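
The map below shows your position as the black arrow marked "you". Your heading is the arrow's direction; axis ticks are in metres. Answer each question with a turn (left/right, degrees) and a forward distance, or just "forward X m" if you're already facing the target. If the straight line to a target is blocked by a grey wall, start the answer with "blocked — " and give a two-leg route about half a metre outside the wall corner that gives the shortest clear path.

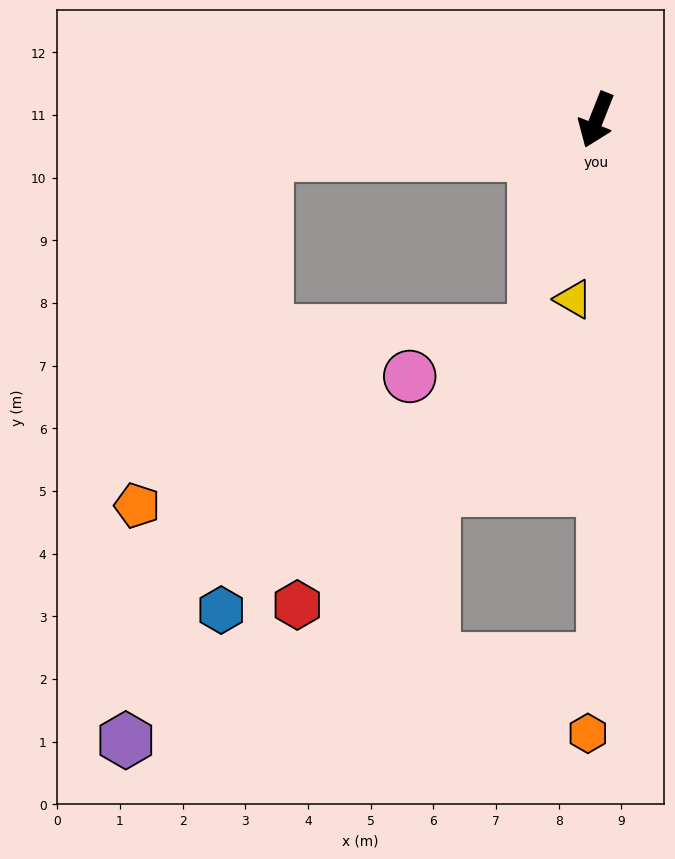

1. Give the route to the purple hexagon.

blocked — turn right 62°, forward 5.3 m, then turn left 70°, forward 9.6 m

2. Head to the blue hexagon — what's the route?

blocked — turn right 62°, forward 5.3 m, then turn left 78°, forward 7.3 m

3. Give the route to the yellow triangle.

turn left 14°, forward 2.9 m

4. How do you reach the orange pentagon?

blocked — turn right 62°, forward 5.3 m, then turn left 63°, forward 6.0 m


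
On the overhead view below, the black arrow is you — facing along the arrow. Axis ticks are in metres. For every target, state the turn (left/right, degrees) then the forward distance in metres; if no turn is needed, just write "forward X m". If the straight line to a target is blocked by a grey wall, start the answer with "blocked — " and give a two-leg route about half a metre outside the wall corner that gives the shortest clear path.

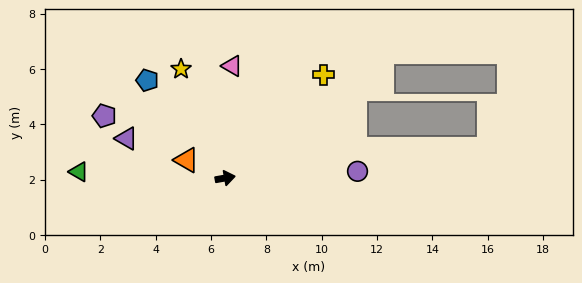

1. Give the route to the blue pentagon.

turn left 118°, forward 4.5 m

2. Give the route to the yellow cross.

turn left 36°, forward 5.2 m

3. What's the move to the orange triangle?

turn left 145°, forward 1.5 m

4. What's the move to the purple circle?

turn right 7°, forward 4.8 m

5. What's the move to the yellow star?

turn left 102°, forward 4.2 m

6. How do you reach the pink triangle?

turn left 76°, forward 4.1 m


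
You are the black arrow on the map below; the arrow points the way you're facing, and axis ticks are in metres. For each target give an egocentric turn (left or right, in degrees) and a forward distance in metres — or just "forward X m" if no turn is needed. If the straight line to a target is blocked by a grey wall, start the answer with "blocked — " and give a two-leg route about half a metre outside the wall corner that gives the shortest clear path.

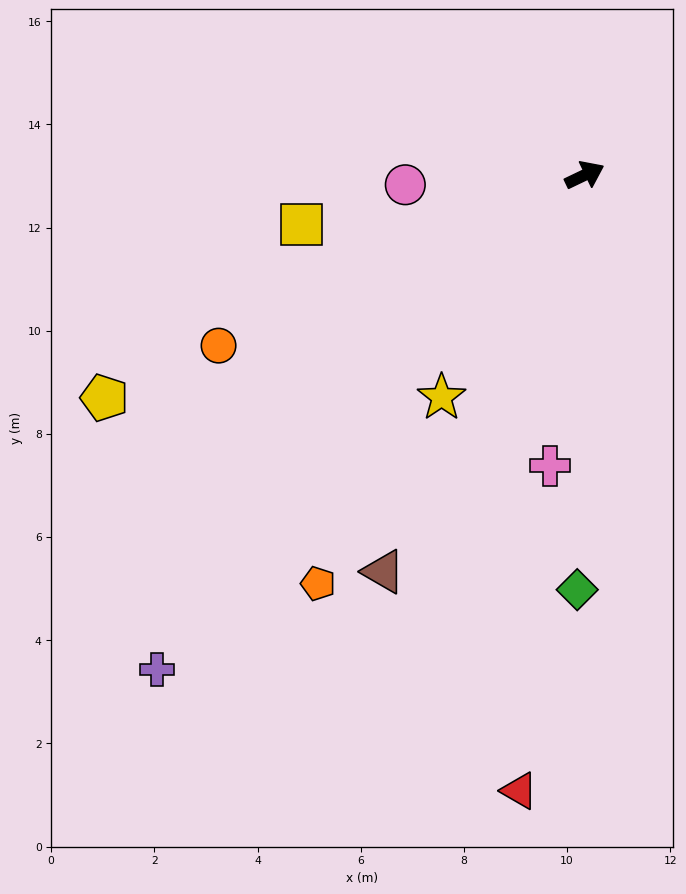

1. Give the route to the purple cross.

turn right 156°, forward 12.7 m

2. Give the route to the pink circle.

turn left 157°, forward 3.5 m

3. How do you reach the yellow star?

turn right 148°, forward 5.1 m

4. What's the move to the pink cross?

turn right 122°, forward 5.7 m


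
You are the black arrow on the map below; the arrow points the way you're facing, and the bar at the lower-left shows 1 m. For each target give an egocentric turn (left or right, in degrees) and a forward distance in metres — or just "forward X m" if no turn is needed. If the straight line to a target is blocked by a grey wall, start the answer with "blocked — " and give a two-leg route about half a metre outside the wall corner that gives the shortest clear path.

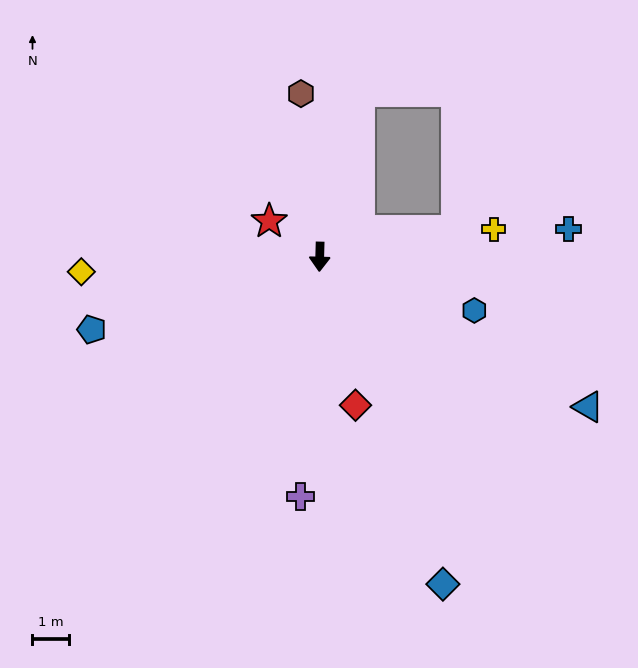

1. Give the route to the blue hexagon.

turn left 72°, forward 4.5 m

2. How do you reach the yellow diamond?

turn right 85°, forward 6.6 m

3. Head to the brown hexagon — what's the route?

turn right 172°, forward 4.5 m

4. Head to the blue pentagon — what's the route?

turn right 71°, forward 6.6 m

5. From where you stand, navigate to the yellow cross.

turn left 101°, forward 4.8 m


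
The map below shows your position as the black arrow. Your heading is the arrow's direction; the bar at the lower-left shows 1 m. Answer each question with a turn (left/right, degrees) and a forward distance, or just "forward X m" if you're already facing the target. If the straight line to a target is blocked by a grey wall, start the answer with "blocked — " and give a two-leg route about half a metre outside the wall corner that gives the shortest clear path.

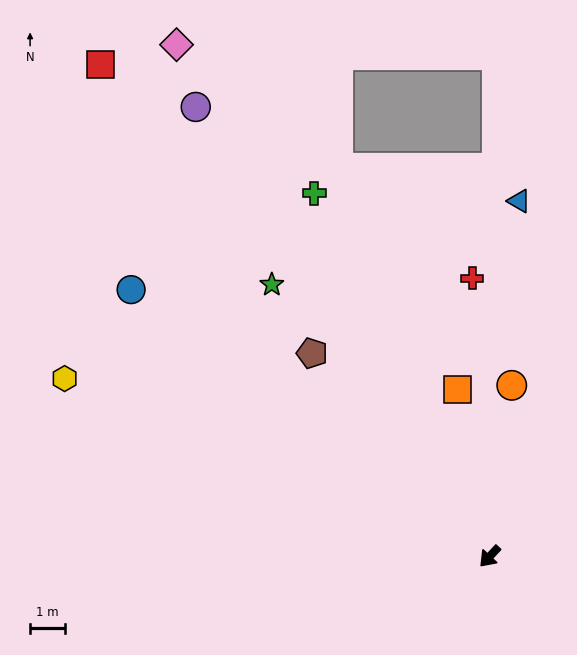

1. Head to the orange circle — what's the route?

turn right 144°, forward 5.0 m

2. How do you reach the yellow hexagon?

turn right 70°, forward 13.3 m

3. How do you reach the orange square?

turn right 126°, forward 4.9 m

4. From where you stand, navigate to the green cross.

turn right 111°, forward 11.6 m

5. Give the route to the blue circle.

turn right 84°, forward 12.9 m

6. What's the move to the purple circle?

turn right 104°, forward 15.5 m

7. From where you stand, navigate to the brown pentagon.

turn right 96°, forward 7.8 m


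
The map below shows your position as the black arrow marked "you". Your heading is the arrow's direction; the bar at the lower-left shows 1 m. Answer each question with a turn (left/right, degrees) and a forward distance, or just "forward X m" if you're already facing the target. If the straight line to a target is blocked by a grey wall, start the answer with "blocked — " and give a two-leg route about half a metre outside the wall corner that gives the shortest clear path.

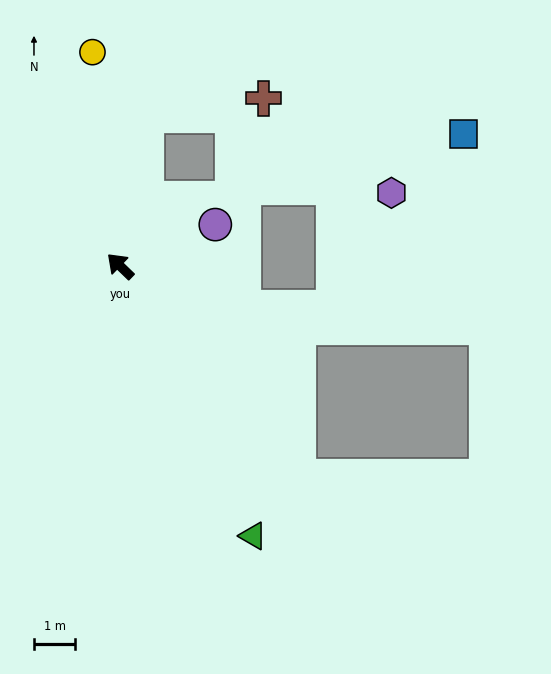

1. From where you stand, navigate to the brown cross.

blocked — turn right 56°, forward 3.7 m, then turn right 72°, forward 2.9 m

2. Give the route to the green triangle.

turn left 160°, forward 7.3 m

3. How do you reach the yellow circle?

turn right 39°, forward 5.2 m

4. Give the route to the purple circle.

turn right 112°, forward 2.5 m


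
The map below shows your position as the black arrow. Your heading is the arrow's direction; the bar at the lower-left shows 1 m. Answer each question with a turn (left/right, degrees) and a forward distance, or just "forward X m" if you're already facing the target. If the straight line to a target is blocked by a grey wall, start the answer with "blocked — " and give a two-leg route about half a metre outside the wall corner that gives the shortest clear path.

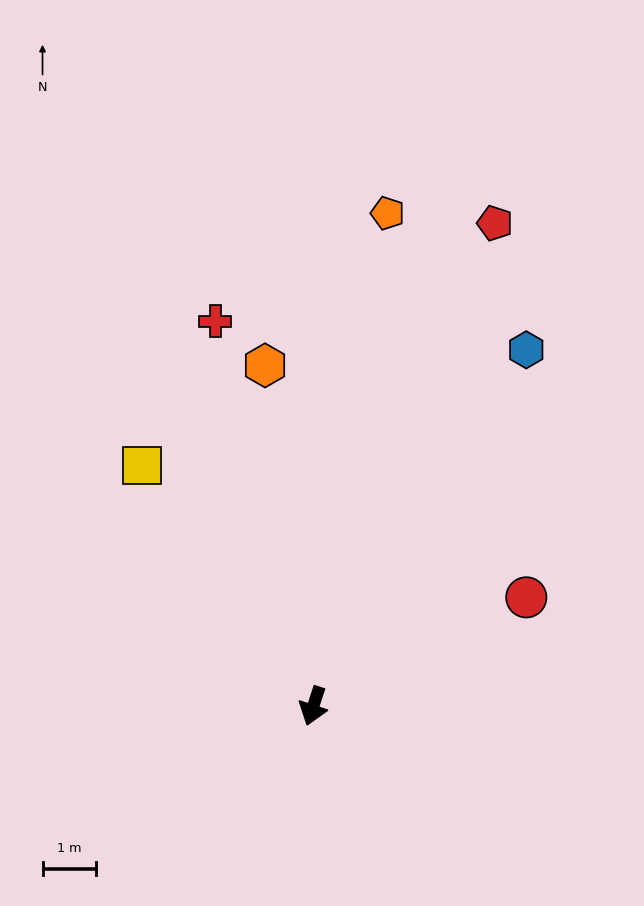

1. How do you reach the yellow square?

turn right 126°, forward 5.5 m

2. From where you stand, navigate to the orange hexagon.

turn right 154°, forward 6.4 m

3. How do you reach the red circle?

turn left 135°, forward 4.4 m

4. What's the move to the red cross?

turn right 148°, forward 7.4 m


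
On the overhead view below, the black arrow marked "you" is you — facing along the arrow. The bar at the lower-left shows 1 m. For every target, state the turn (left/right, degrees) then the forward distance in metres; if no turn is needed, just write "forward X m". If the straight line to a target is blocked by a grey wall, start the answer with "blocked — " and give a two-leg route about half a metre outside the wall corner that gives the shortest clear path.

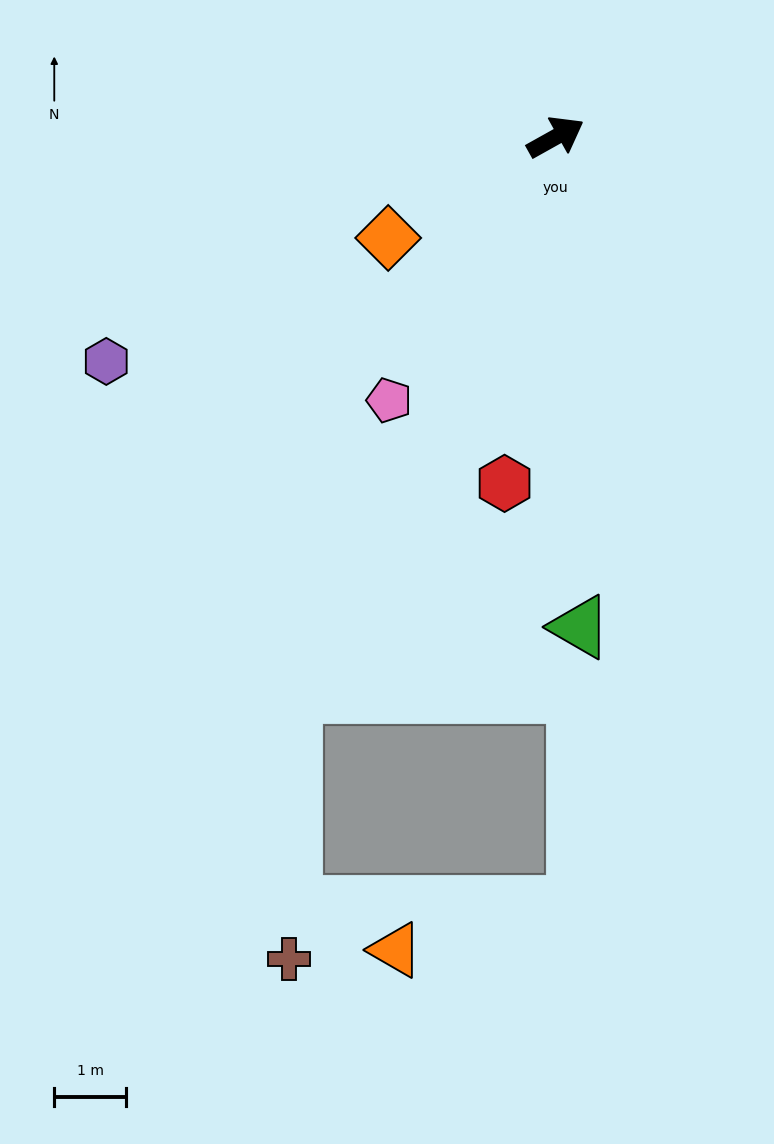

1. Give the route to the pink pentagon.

turn right 152°, forward 4.3 m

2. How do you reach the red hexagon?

turn right 128°, forward 4.9 m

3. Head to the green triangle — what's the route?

turn right 116°, forward 6.8 m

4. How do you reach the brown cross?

blocked — turn right 145°, forward 8.6 m, then turn left 25°, forward 3.7 m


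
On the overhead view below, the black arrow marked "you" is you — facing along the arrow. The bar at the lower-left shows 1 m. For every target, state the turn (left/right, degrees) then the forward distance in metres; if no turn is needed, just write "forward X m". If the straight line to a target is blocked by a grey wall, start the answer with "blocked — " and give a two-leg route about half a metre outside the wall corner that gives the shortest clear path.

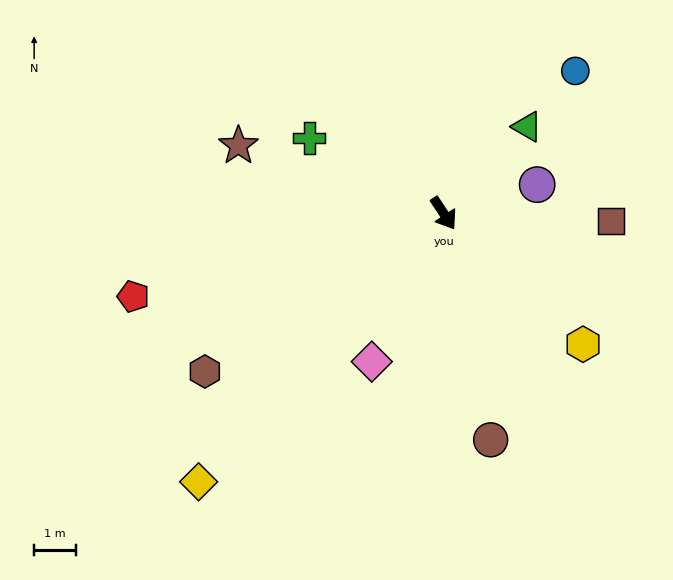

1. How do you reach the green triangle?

turn left 103°, forward 2.9 m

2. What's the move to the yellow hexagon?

turn left 13°, forward 4.6 m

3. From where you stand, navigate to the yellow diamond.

turn right 76°, forward 8.7 m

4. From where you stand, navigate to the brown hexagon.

turn right 90°, forward 6.8 m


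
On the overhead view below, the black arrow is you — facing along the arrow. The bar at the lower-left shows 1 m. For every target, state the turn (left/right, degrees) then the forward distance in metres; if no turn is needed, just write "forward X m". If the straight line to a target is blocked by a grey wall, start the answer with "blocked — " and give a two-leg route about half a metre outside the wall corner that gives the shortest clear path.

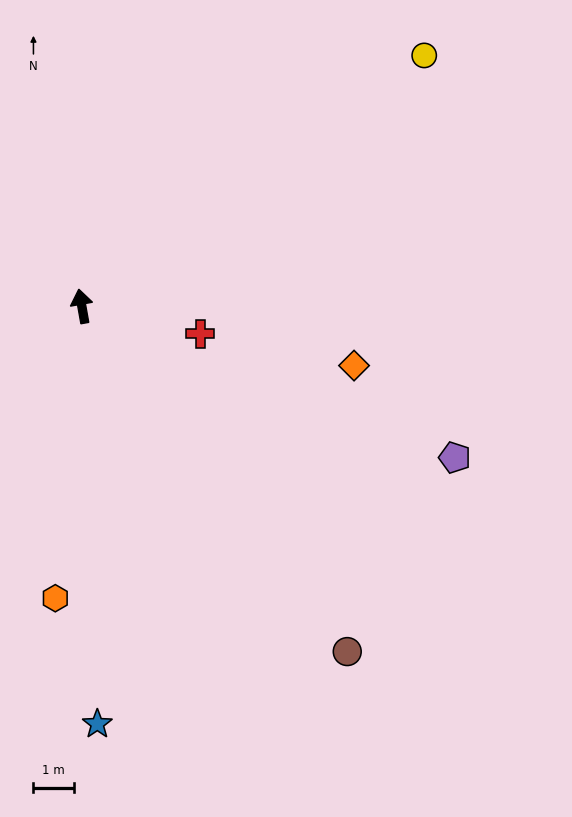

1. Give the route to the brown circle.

turn right 153°, forward 10.9 m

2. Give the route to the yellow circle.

turn right 64°, forward 10.6 m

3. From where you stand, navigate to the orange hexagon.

turn left 165°, forward 7.3 m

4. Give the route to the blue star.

turn left 172°, forward 10.4 m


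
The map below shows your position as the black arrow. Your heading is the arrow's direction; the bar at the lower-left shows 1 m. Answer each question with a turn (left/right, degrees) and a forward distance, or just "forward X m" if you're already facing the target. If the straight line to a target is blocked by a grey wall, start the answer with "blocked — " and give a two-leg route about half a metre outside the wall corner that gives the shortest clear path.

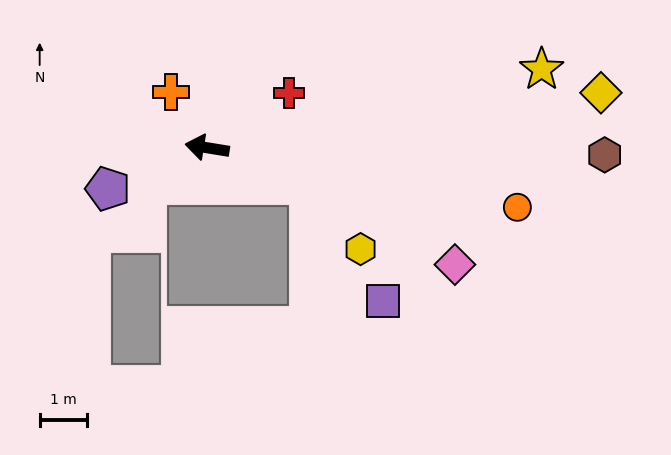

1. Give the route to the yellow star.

turn right 158°, forward 7.2 m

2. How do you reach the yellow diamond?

turn right 163°, forward 8.4 m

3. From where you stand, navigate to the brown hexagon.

turn right 172°, forward 8.4 m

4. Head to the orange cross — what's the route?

turn right 48°, forward 1.4 m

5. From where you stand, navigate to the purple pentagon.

turn left 32°, forward 2.3 m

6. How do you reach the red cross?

turn right 137°, forward 2.1 m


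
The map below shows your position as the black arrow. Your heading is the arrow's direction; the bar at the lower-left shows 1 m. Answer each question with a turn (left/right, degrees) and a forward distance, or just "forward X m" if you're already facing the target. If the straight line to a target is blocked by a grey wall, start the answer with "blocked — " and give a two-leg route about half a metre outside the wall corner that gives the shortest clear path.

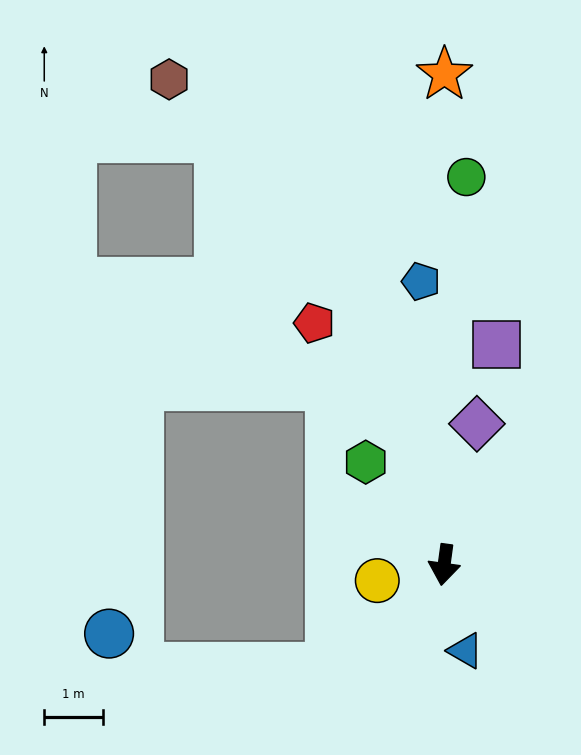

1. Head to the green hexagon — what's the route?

turn right 135°, forward 2.2 m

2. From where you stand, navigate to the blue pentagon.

turn right 168°, forward 4.9 m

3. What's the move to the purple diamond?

turn left 175°, forward 2.5 m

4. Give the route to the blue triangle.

turn left 22°, forward 1.5 m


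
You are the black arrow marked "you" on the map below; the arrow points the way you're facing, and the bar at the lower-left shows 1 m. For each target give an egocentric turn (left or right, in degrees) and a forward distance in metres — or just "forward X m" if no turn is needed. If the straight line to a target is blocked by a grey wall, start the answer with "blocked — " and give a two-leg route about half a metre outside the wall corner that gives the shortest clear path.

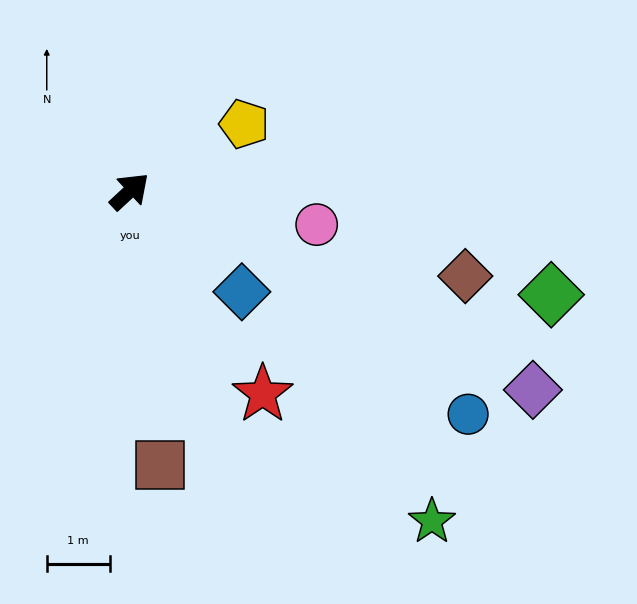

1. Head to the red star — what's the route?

turn right 100°, forward 3.9 m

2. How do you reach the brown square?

turn right 127°, forward 4.4 m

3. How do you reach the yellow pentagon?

turn right 12°, forward 2.1 m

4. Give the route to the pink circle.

turn right 53°, forward 3.0 m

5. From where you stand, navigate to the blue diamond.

turn right 85°, forward 2.4 m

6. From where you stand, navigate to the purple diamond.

turn right 69°, forward 7.1 m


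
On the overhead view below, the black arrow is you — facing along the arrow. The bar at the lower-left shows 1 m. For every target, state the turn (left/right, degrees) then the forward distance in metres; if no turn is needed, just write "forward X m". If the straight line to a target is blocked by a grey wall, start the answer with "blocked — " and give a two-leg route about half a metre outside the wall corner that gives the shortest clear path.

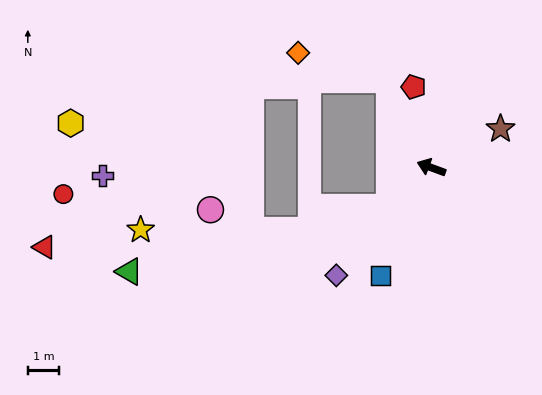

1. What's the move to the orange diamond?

blocked — turn right 44°, forward 3.1 m, then turn left 48°, forward 3.0 m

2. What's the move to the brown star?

turn right 130°, forward 2.5 m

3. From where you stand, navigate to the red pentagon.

turn right 57°, forward 2.6 m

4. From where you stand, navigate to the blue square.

turn left 85°, forward 3.8 m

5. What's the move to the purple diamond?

turn left 69°, forward 4.6 m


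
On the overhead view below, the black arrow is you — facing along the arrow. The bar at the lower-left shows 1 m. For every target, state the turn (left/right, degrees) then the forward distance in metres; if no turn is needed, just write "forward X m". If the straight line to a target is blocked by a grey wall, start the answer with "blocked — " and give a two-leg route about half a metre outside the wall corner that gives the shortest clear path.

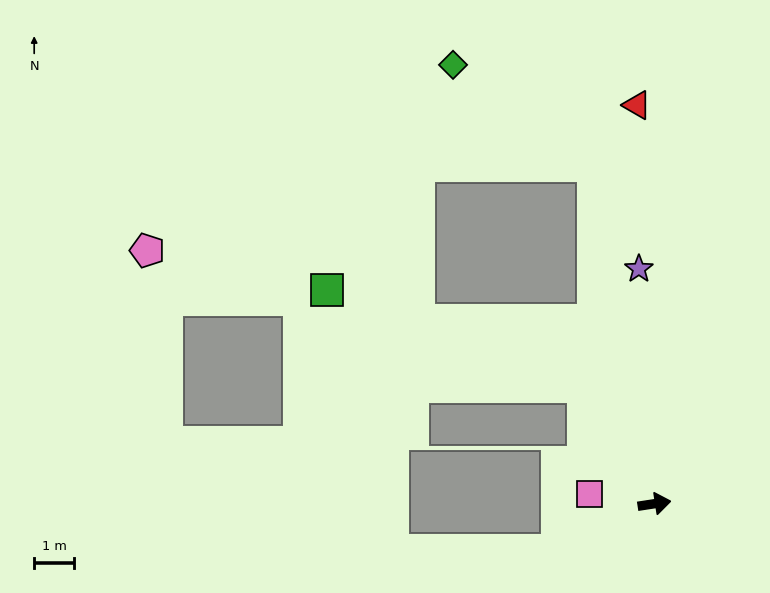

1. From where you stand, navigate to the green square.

blocked — turn left 112°, forward 3.4 m, then turn left 39°, forward 6.9 m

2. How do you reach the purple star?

turn left 85°, forward 5.9 m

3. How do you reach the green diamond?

blocked — turn left 91°, forward 8.6 m, then turn left 45°, forward 4.3 m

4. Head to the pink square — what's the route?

turn left 163°, forward 1.6 m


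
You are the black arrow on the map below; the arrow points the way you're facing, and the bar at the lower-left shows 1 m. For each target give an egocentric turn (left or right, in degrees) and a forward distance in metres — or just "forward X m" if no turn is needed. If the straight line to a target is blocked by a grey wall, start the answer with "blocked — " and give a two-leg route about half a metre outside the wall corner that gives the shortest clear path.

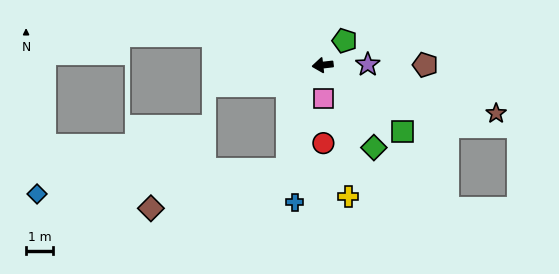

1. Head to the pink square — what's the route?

turn left 85°, forward 1.2 m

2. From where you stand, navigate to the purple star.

turn left 174°, forward 1.7 m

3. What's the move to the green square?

turn left 134°, forward 3.8 m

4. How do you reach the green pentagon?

turn right 139°, forward 1.2 m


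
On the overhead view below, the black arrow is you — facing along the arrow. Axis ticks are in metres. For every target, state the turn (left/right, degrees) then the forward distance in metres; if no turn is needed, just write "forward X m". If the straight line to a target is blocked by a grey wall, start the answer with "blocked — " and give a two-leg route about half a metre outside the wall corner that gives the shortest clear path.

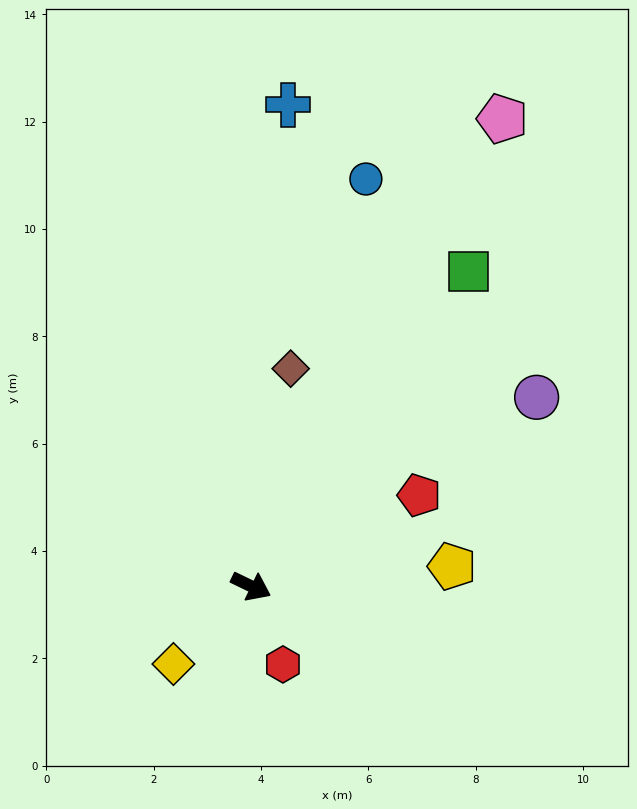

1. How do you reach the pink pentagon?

turn left 88°, forward 9.9 m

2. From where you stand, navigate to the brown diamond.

turn left 106°, forward 4.1 m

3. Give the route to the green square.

turn left 81°, forward 7.1 m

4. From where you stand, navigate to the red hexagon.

turn right 42°, forward 1.6 m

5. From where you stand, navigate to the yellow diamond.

turn right 109°, forward 2.0 m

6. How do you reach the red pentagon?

turn left 54°, forward 3.6 m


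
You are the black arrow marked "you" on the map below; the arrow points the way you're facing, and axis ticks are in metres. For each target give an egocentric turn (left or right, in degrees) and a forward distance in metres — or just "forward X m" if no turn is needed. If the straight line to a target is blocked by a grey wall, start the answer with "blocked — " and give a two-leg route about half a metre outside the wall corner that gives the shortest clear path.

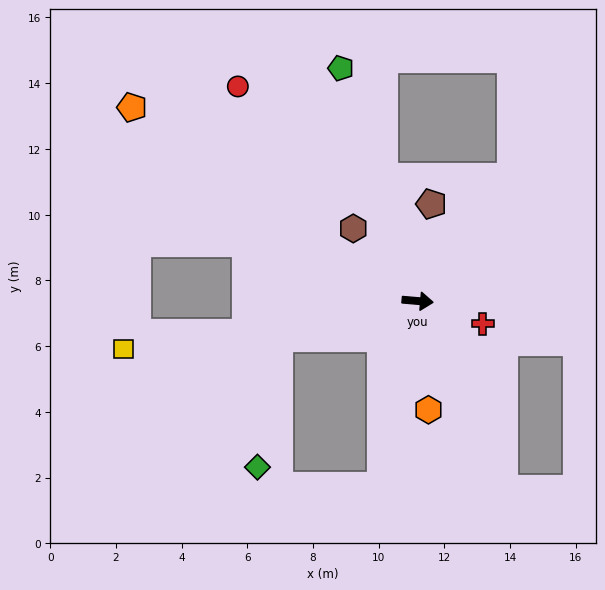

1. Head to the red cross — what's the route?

turn right 14°, forward 2.1 m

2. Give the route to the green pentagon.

turn left 113°, forward 7.5 m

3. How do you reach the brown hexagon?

turn left 136°, forward 3.0 m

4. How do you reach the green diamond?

blocked — turn right 160°, forward 4.4 m, then turn left 65°, forward 4.0 m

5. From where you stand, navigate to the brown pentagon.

turn left 87°, forward 3.0 m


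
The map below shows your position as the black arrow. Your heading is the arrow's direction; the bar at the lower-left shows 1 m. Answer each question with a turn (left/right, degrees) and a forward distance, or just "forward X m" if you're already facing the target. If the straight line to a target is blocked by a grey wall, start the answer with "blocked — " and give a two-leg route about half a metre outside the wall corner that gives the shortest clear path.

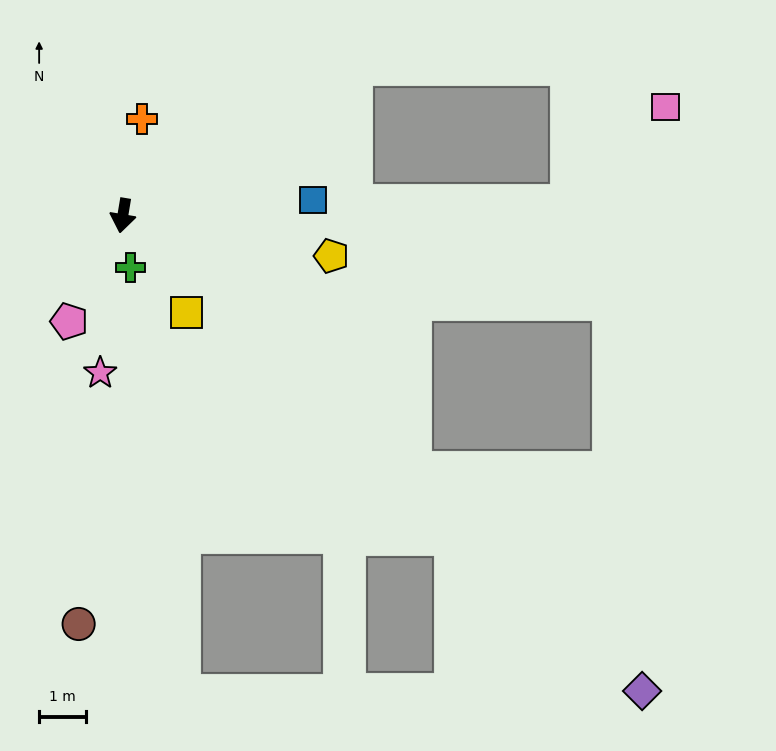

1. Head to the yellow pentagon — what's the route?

turn left 89°, forward 4.6 m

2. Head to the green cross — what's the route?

turn left 18°, forward 1.1 m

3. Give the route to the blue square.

turn left 104°, forward 4.1 m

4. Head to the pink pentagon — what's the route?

turn right 17°, forward 2.5 m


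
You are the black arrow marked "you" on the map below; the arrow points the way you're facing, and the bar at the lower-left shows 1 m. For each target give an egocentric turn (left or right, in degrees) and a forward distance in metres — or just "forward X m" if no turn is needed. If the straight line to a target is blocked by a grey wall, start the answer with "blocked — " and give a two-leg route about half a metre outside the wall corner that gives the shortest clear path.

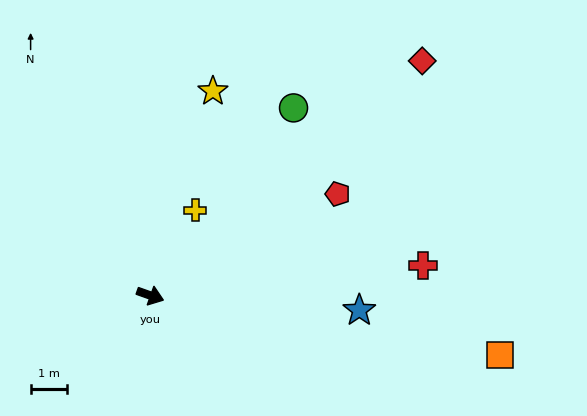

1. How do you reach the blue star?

turn left 16°, forward 5.8 m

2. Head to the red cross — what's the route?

turn left 26°, forward 7.6 m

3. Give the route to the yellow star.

turn left 93°, forward 5.9 m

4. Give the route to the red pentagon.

turn left 48°, forward 5.9 m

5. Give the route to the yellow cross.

turn left 82°, forward 2.7 m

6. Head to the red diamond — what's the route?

turn left 60°, forward 10.0 m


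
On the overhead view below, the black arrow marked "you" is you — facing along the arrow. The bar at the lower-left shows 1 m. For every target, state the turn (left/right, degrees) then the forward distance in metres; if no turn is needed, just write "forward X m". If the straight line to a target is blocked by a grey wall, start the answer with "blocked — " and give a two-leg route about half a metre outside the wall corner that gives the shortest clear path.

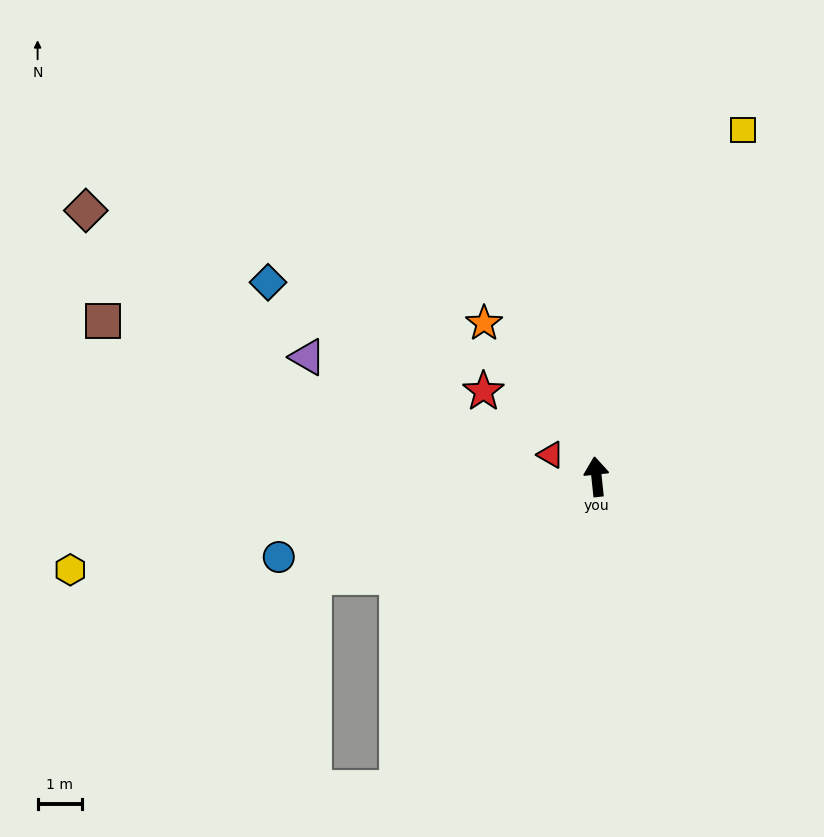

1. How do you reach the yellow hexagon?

turn left 94°, forward 12.1 m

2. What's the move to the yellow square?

turn right 29°, forward 8.5 m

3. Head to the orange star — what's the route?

turn left 30°, forward 4.3 m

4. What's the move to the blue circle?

turn left 98°, forward 7.4 m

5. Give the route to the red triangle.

turn left 58°, forward 1.2 m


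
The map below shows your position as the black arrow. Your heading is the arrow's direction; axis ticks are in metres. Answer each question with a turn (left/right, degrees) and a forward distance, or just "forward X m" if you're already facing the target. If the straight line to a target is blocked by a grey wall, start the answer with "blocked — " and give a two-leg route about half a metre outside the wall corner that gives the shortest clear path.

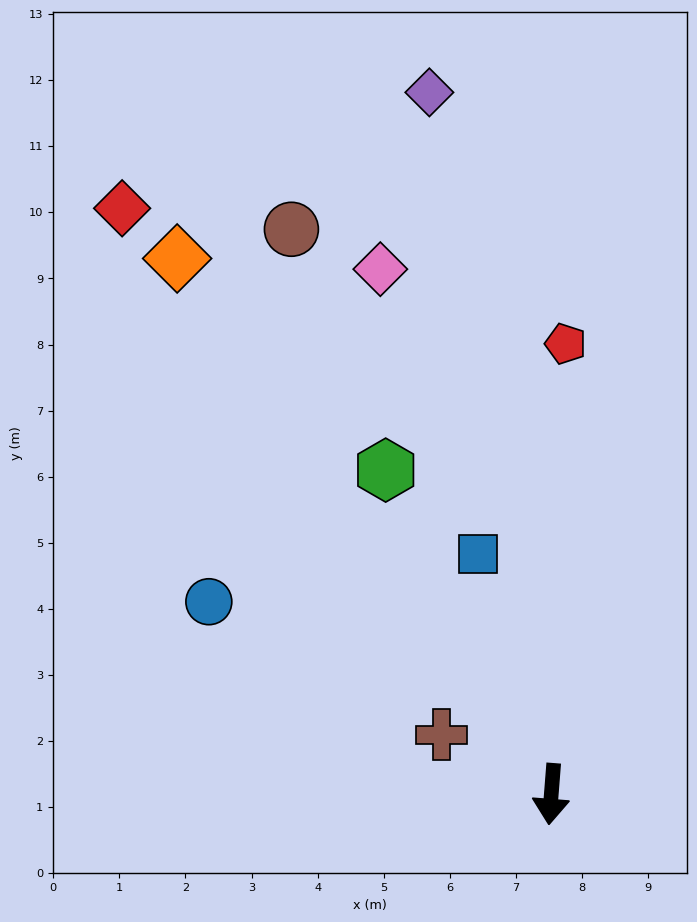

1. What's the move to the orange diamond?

turn right 141°, forward 9.9 m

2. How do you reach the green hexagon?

turn right 148°, forward 5.5 m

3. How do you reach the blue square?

turn right 159°, forward 3.8 m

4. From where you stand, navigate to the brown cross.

turn right 114°, forward 1.9 m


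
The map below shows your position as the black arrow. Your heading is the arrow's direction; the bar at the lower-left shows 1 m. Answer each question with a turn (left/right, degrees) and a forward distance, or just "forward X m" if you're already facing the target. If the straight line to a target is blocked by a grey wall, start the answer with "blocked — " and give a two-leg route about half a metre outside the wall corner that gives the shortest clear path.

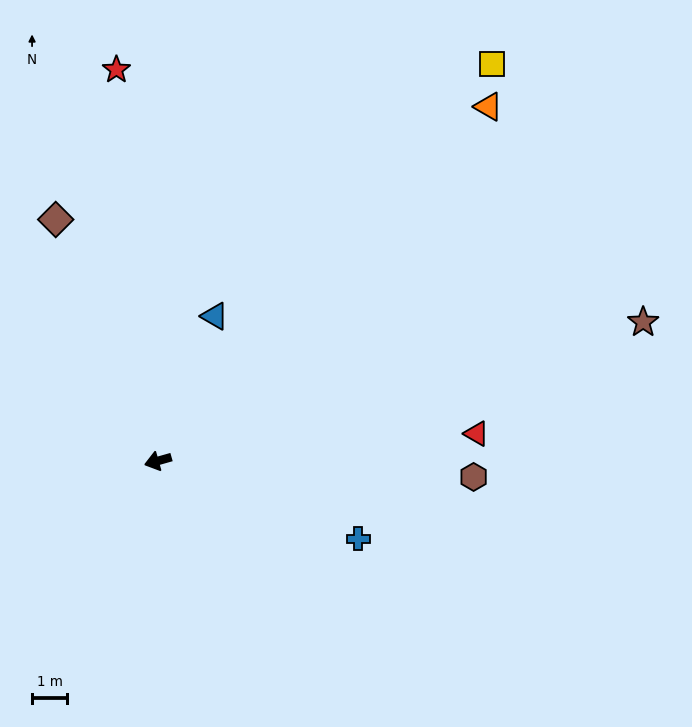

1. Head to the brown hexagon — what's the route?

turn left 161°, forward 8.9 m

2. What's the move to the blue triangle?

turn right 127°, forward 4.4 m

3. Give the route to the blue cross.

turn left 143°, forward 6.1 m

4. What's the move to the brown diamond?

turn right 83°, forward 7.4 m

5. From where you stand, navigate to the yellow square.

turn right 146°, forward 14.7 m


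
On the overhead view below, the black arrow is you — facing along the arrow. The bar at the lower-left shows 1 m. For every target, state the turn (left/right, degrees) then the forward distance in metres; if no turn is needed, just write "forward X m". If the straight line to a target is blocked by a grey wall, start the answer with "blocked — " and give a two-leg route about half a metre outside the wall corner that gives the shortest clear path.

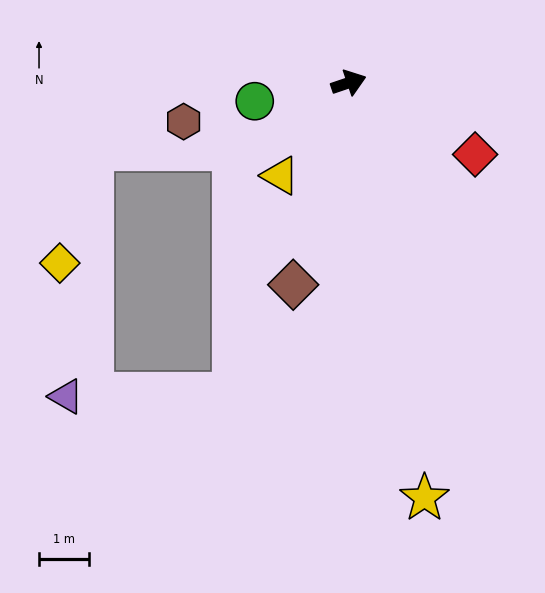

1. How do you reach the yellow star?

turn right 98°, forward 8.5 m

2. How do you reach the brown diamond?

turn right 124°, forward 4.2 m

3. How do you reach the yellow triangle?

turn right 145°, forward 2.3 m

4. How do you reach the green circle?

turn left 172°, forward 1.9 m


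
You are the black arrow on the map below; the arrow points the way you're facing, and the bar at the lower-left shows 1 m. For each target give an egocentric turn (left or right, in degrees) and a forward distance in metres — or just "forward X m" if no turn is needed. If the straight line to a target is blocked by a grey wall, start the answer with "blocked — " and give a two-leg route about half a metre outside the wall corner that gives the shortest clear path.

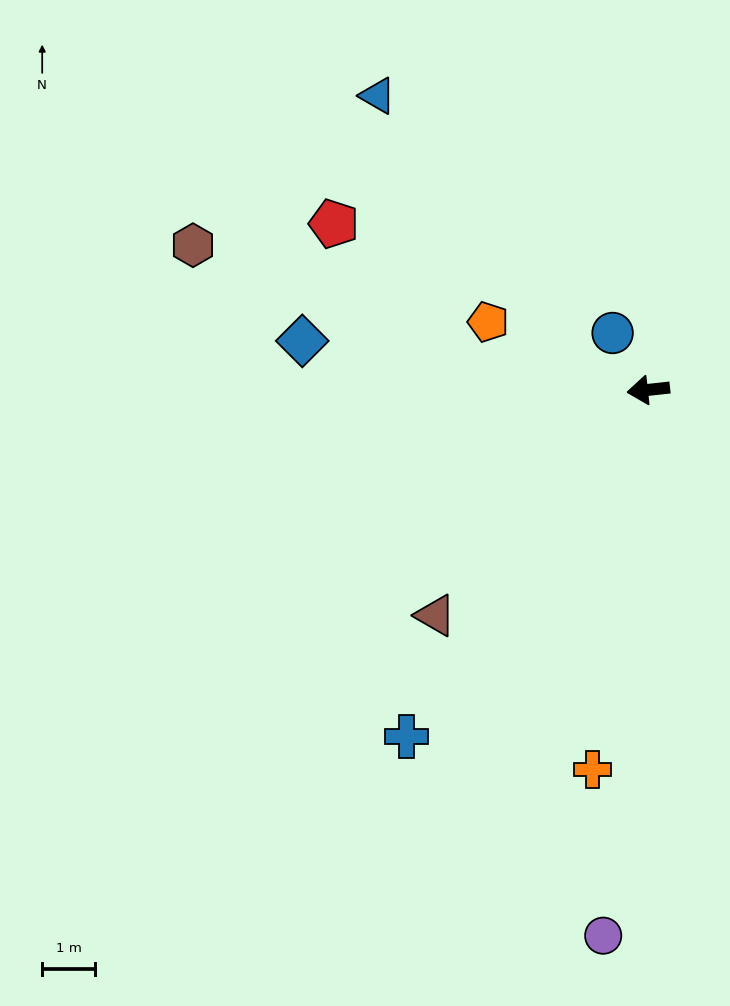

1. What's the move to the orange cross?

turn left 75°, forward 7.3 m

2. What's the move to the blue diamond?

turn right 14°, forward 6.7 m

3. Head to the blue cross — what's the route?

turn left 49°, forward 8.0 m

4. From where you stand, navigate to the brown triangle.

turn left 40°, forward 5.9 m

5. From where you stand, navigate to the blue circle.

turn right 64°, forward 1.3 m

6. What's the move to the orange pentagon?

turn right 29°, forward 3.3 m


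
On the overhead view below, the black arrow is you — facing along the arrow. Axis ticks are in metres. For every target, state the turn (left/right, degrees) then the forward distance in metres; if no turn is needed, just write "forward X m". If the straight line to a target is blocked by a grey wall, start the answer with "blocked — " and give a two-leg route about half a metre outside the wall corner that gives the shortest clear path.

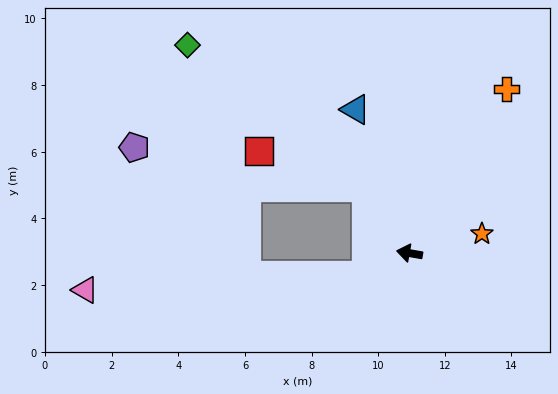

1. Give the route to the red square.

blocked — turn right 46°, forward 2.3 m, then turn left 37°, forward 3.4 m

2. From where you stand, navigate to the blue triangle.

turn right 59°, forward 4.6 m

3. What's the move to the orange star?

turn right 155°, forward 2.2 m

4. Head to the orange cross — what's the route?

turn right 111°, forward 5.7 m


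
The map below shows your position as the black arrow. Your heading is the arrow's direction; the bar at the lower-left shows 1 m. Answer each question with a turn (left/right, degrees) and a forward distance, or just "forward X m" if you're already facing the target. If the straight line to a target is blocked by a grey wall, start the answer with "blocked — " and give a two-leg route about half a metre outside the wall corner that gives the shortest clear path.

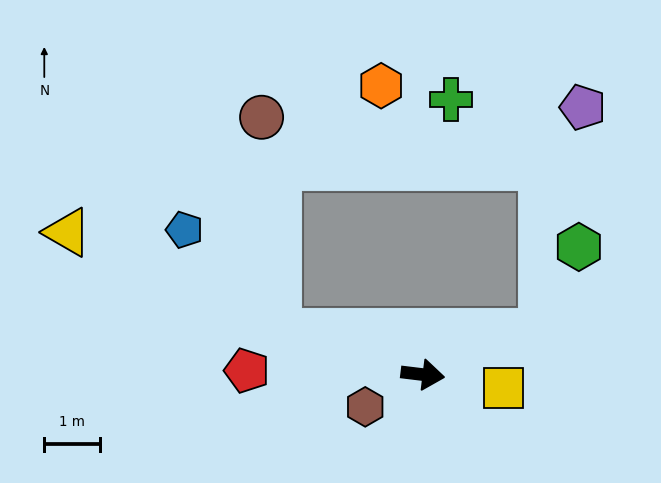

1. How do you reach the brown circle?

blocked — turn left 171°, forward 2.7 m, then turn right 70°, forward 3.9 m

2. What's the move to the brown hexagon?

turn right 144°, forward 1.2 m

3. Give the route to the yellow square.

turn right 3°, forward 1.5 m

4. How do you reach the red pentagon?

turn right 174°, forward 3.2 m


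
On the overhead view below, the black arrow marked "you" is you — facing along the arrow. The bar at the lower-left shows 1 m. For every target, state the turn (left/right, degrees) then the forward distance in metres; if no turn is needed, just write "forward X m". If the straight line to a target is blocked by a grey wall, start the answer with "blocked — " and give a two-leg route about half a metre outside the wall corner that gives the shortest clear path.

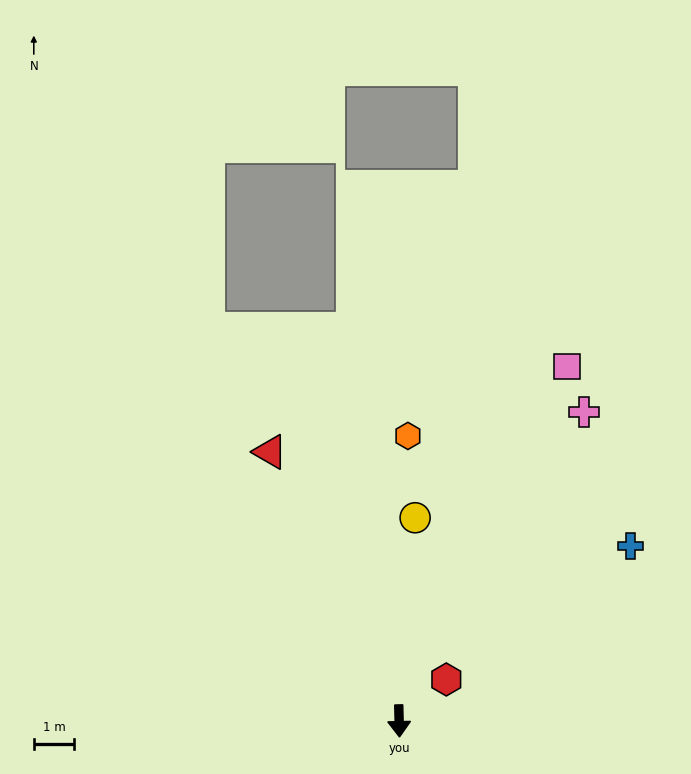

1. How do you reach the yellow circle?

turn left 174°, forward 5.0 m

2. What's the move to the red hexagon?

turn left 130°, forward 1.5 m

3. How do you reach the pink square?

turn left 153°, forward 9.7 m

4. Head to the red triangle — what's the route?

turn right 156°, forward 7.3 m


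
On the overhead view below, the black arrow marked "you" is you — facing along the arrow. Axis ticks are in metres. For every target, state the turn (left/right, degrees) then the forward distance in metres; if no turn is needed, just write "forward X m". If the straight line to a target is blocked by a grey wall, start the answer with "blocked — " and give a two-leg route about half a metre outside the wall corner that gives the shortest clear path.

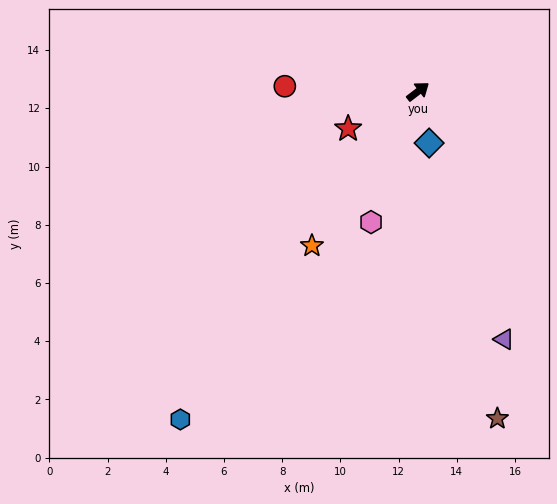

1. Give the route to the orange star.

turn right 162°, forward 6.4 m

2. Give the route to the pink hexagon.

turn right 147°, forward 4.8 m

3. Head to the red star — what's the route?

turn left 171°, forward 2.7 m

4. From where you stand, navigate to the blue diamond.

turn right 115°, forward 1.8 m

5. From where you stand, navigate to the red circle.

turn left 140°, forward 4.6 m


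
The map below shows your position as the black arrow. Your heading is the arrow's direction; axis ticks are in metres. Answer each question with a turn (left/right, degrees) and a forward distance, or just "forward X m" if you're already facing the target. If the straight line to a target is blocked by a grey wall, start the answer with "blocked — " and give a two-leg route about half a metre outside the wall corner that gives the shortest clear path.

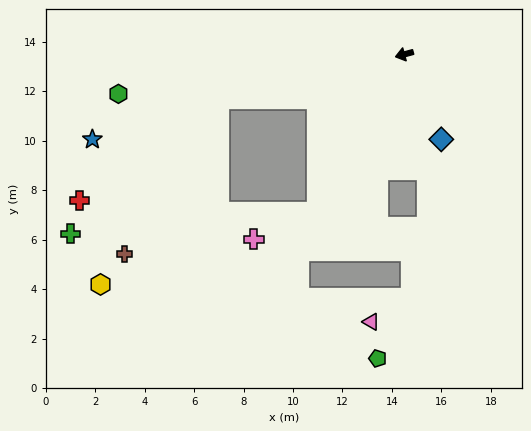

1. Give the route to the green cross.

blocked — forward 7.7 m, then turn left 27°, forward 8.1 m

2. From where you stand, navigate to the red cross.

blocked — forward 7.7 m, then turn left 21°, forward 7.0 m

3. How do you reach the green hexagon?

turn right 7°, forward 11.7 m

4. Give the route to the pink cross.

blocked — turn left 46°, forward 7.3 m, then turn right 38°, forward 2.8 m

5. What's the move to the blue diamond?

turn left 98°, forward 3.7 m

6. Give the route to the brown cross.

blocked — forward 7.7 m, then turn left 43°, forward 7.3 m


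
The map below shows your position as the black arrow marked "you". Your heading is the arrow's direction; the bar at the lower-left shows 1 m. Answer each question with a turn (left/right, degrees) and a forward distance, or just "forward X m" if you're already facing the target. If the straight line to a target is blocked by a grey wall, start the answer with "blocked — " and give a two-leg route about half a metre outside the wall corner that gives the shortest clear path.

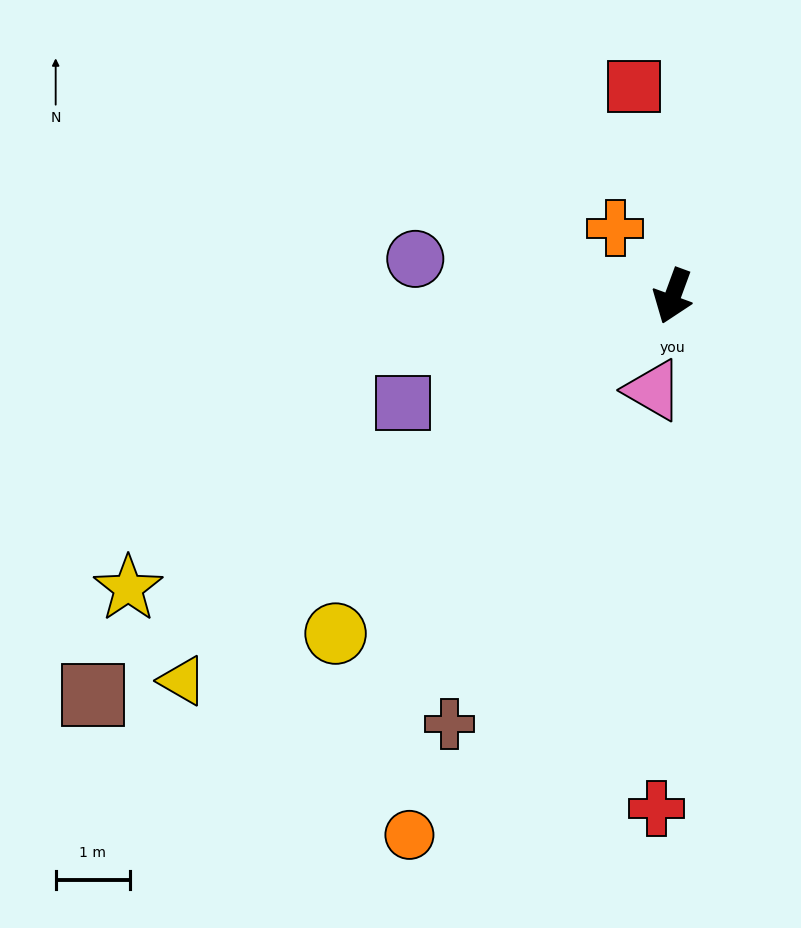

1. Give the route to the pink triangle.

turn left 8°, forward 1.3 m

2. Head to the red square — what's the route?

turn right 149°, forward 2.9 m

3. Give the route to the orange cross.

turn right 120°, forward 1.2 m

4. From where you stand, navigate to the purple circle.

turn right 78°, forward 3.5 m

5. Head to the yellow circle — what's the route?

turn right 25°, forward 6.4 m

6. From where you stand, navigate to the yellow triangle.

turn right 32°, forward 8.4 m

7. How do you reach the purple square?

turn right 48°, forward 3.9 m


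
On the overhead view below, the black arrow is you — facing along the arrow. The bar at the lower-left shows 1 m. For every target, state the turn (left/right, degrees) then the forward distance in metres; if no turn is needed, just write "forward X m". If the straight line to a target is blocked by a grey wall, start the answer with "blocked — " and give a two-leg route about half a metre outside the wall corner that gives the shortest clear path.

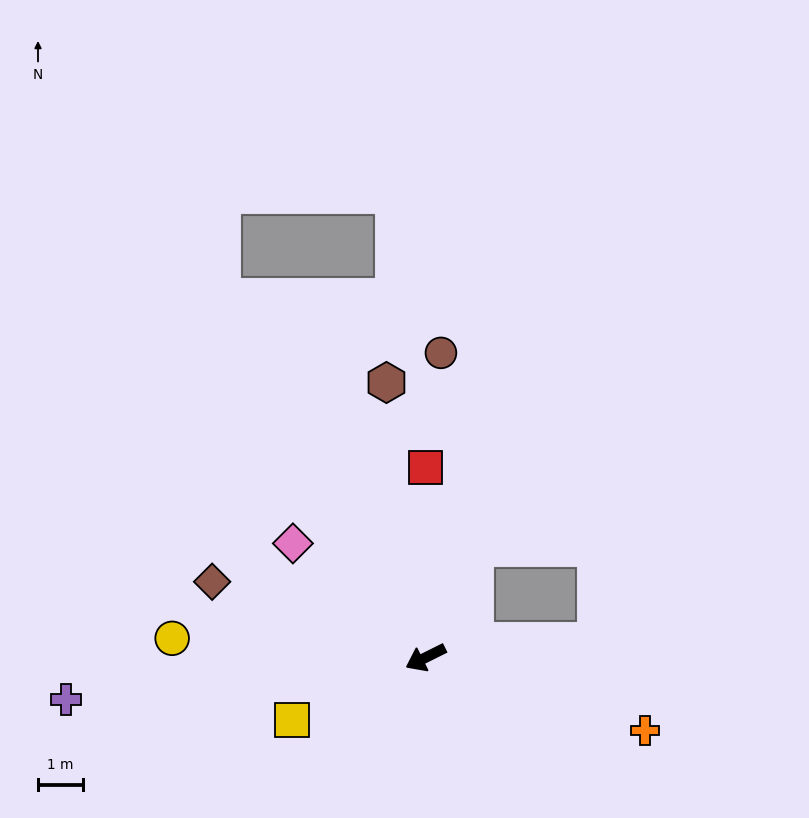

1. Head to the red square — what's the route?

turn right 116°, forward 4.2 m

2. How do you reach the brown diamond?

turn right 46°, forward 5.0 m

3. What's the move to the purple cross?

turn right 20°, forward 8.0 m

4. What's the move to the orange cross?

turn left 135°, forward 5.1 m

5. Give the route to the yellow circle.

turn right 31°, forward 5.6 m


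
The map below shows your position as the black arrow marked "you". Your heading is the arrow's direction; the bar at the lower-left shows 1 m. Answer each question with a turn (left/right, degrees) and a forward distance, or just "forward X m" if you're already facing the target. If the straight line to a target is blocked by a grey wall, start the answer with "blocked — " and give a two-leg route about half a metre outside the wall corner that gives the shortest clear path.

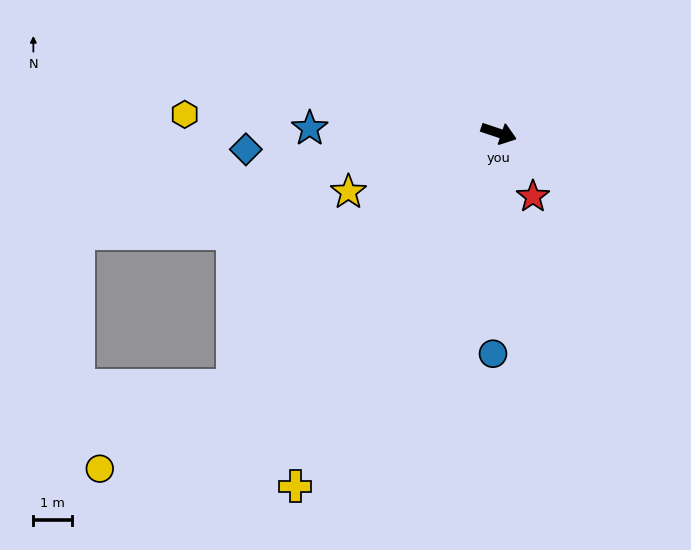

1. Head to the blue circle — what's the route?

turn right 73°, forward 5.7 m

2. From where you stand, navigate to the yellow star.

turn right 140°, forward 4.2 m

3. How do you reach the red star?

turn right 43°, forward 1.9 m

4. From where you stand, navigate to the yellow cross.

turn right 101°, forward 10.6 m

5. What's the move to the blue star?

turn right 163°, forward 4.9 m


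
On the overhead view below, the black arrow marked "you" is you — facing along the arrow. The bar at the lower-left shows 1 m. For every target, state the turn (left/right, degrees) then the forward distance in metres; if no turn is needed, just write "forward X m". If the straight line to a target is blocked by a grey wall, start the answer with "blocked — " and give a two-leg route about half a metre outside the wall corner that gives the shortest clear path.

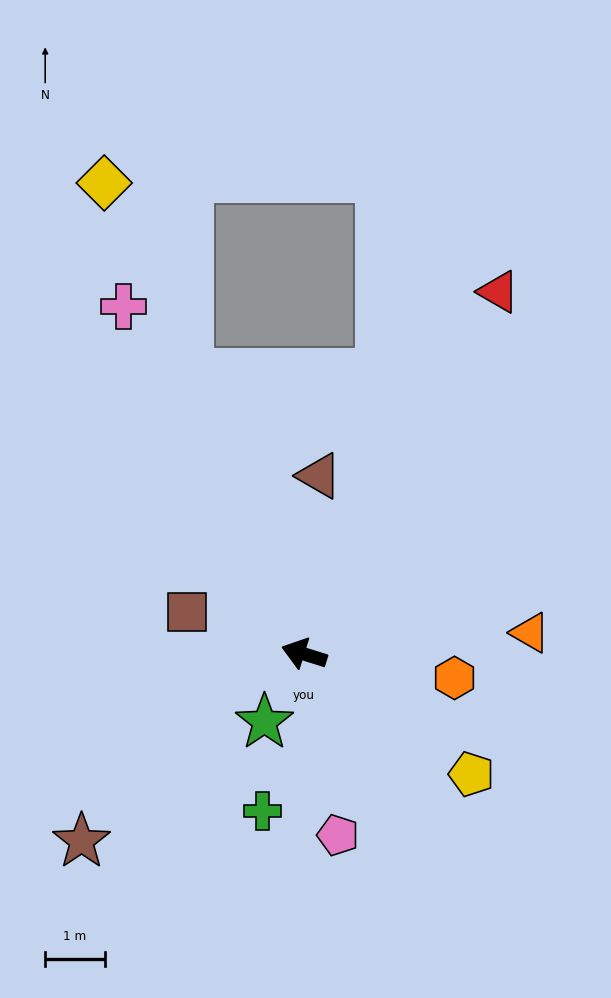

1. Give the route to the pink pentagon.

turn left 118°, forward 3.1 m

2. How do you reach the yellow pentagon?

turn left 162°, forward 3.5 m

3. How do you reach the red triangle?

turn right 101°, forward 6.9 m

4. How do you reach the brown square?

turn right 2°, forward 2.1 m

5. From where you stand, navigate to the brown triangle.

turn right 77°, forward 3.0 m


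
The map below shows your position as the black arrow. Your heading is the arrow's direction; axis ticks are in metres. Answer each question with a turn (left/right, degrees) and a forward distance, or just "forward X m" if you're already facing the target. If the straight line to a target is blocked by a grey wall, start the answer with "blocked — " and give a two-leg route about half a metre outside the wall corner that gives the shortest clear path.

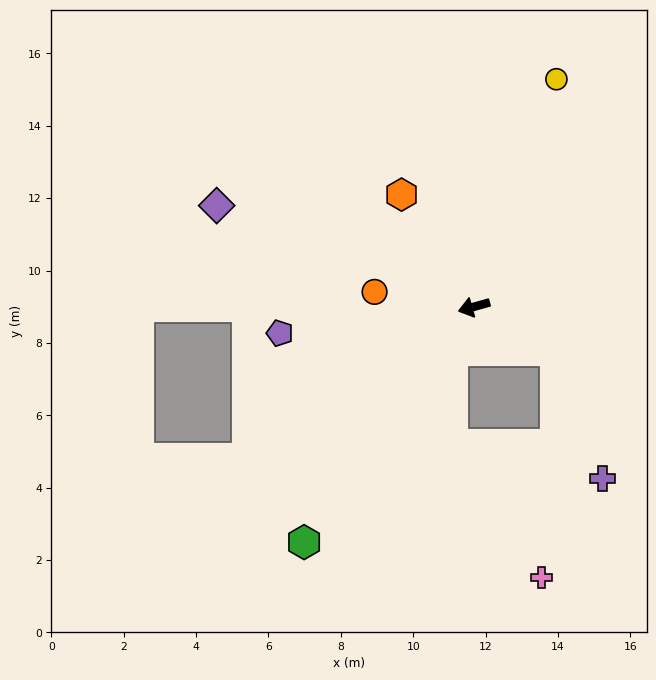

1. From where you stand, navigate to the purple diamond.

turn right 37°, forward 7.6 m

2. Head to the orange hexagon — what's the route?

turn right 73°, forward 3.7 m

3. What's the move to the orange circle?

turn right 24°, forward 2.8 m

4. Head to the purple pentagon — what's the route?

turn right 8°, forward 5.4 m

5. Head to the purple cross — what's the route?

blocked — turn left 136°, forward 2.5 m, then turn right 41°, forward 3.8 m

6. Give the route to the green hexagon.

turn left 38°, forward 8.0 m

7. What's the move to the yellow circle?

turn right 126°, forward 6.7 m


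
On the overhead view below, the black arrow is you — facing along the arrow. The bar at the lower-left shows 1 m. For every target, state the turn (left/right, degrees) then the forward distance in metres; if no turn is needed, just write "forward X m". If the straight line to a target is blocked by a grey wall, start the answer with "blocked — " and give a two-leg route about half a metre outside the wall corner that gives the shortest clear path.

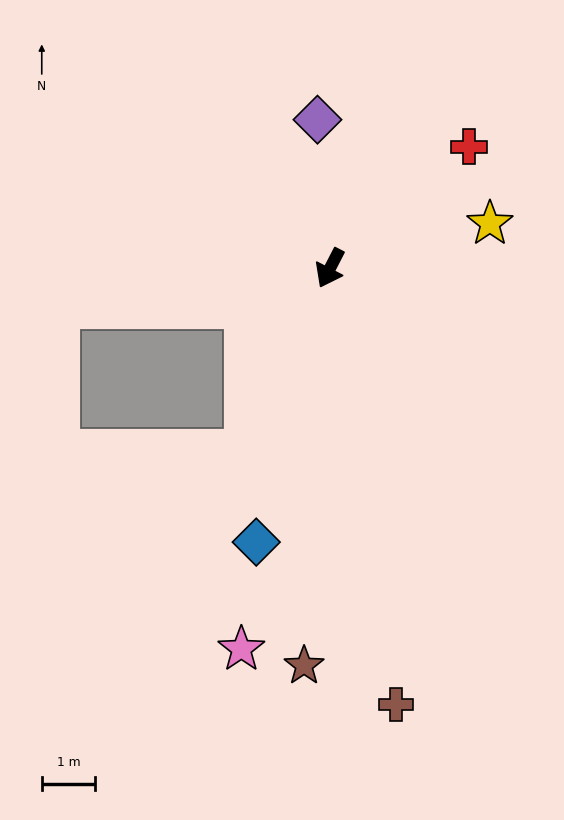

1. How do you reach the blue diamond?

turn left 12°, forward 5.3 m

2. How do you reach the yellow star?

turn left 133°, forward 3.1 m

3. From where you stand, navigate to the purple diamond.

turn right 148°, forward 2.8 m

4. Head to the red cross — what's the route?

turn left 158°, forward 3.5 m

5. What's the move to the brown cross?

turn left 36°, forward 8.3 m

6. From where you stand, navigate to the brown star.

turn left 23°, forward 7.5 m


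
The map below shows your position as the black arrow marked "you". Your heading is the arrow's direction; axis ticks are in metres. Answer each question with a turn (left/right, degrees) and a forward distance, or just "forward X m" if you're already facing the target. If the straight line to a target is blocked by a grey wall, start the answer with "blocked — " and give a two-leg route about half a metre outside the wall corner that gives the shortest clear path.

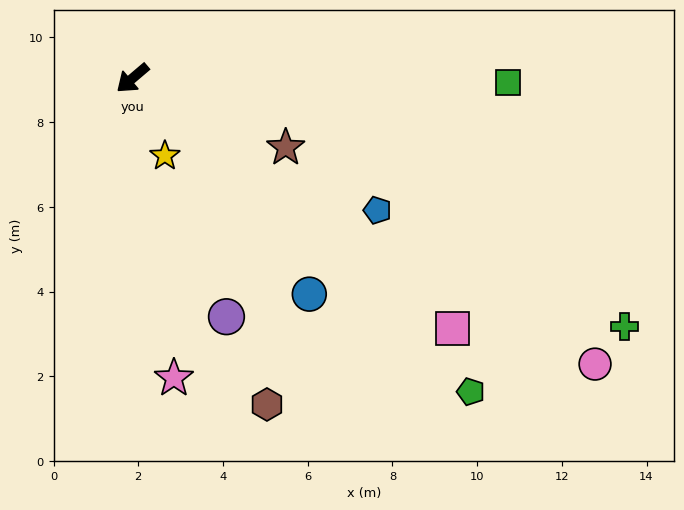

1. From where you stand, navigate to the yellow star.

turn left 72°, forward 2.0 m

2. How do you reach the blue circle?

turn left 89°, forward 6.6 m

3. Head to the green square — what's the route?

turn left 139°, forward 8.9 m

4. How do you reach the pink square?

turn left 102°, forward 9.6 m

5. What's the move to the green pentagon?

turn left 97°, forward 10.9 m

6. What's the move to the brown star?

turn left 115°, forward 4.0 m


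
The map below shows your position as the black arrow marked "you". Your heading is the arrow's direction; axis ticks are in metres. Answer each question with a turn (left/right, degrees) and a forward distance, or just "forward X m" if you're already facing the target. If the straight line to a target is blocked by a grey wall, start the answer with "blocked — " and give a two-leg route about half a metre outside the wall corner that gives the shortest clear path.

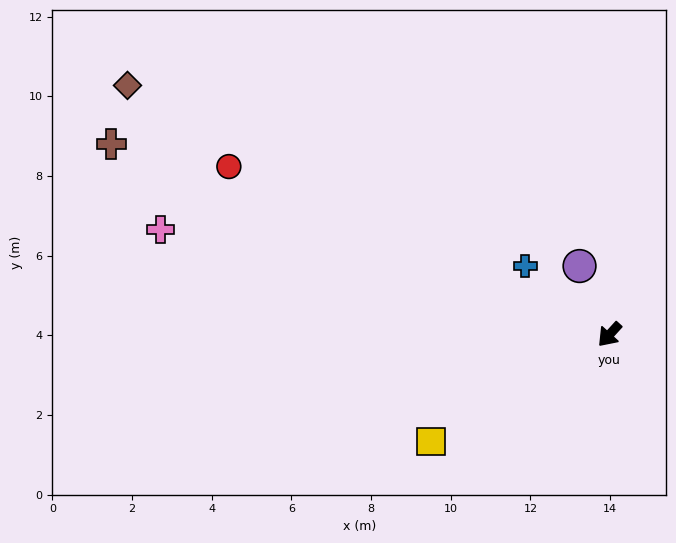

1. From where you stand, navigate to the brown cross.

turn right 69°, forward 13.4 m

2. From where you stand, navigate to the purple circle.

turn right 114°, forward 1.9 m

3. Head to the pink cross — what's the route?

turn right 61°, forward 11.6 m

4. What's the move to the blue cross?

turn right 87°, forward 2.7 m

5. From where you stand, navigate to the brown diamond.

turn right 75°, forward 13.6 m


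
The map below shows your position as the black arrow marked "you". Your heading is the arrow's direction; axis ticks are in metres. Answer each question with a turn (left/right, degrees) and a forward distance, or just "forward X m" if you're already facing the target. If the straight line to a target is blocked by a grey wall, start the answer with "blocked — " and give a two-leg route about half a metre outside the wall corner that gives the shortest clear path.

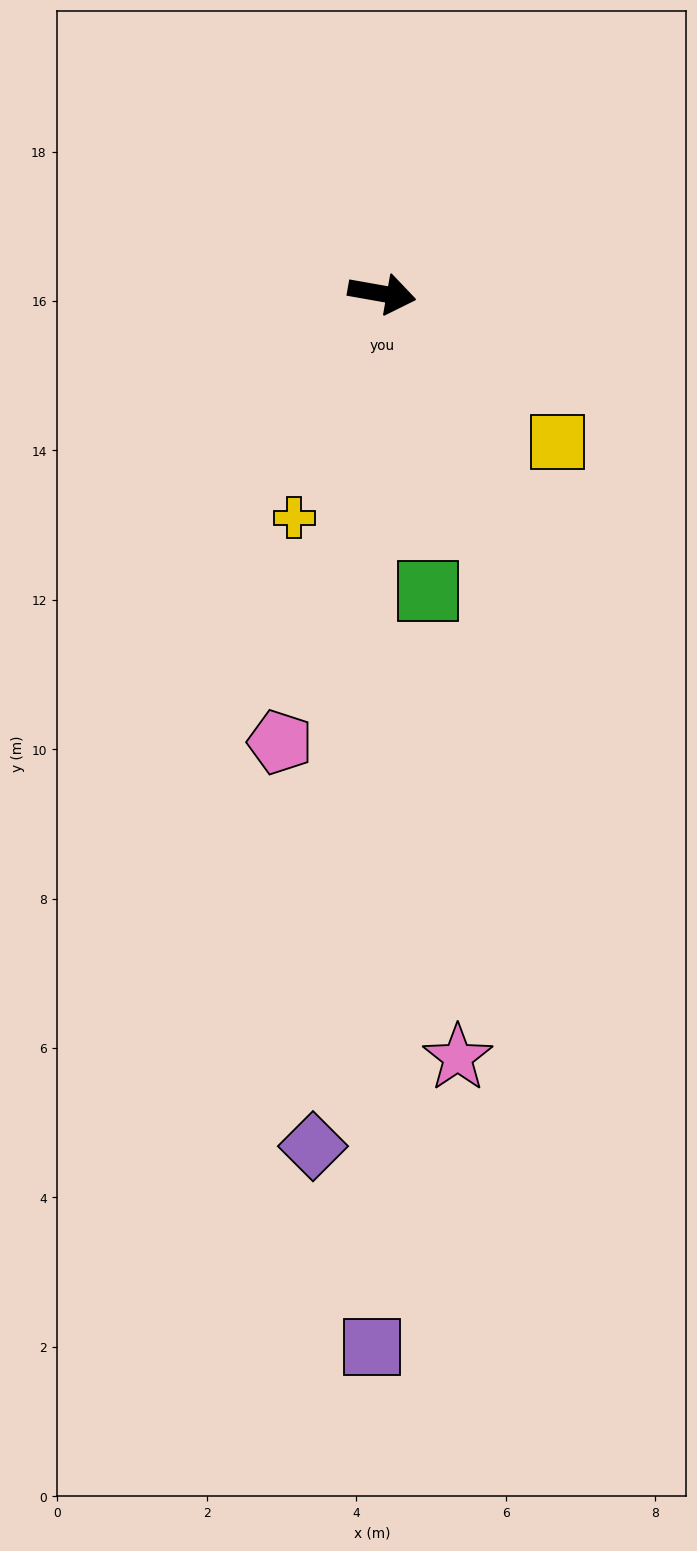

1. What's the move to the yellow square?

turn right 30°, forward 3.1 m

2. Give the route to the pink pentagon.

turn right 93°, forward 6.2 m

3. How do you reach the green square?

turn right 71°, forward 4.0 m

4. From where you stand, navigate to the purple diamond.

turn right 85°, forward 11.5 m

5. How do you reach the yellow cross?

turn right 101°, forward 3.2 m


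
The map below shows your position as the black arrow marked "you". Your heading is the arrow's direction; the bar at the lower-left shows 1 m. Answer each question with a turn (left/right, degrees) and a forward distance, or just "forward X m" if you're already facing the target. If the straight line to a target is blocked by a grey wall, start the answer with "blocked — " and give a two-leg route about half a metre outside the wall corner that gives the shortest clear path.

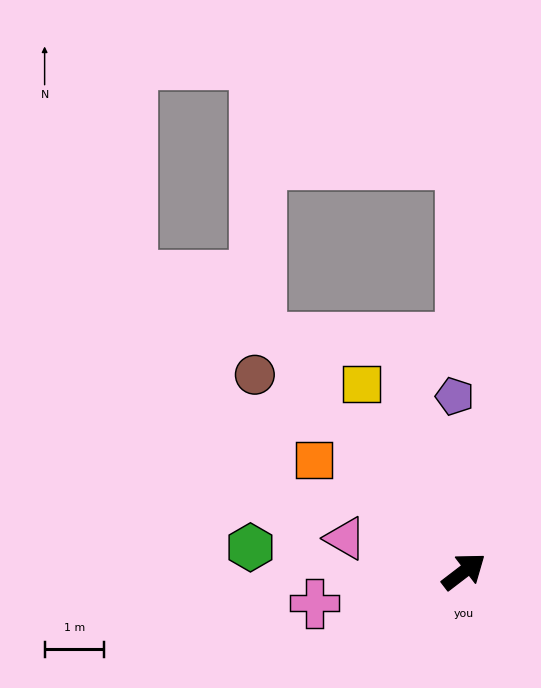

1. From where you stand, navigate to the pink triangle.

turn left 127°, forward 2.1 m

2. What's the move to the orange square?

turn left 106°, forward 3.1 m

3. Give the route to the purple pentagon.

turn left 56°, forward 2.9 m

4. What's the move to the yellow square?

turn left 81°, forward 3.6 m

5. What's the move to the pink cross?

turn left 154°, forward 2.6 m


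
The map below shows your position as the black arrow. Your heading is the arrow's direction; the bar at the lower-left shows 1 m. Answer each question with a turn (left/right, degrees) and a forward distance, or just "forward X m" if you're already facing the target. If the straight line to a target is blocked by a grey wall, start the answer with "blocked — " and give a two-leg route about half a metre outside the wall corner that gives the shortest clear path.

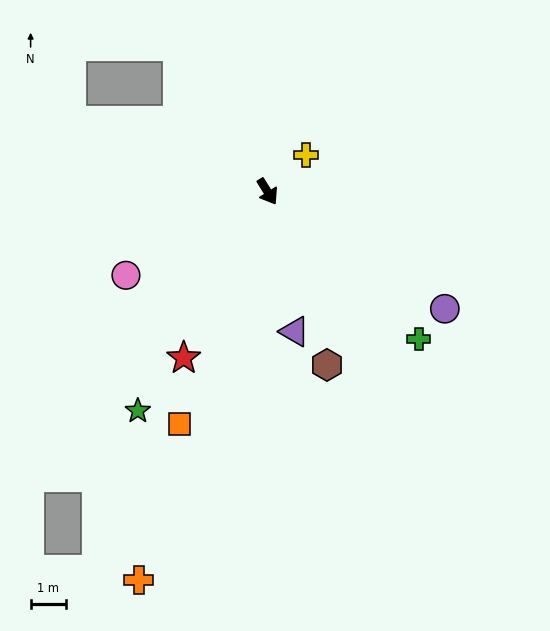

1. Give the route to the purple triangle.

turn right 21°, forward 4.0 m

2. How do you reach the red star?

turn right 59°, forward 5.2 m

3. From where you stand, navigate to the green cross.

turn left 14°, forward 5.9 m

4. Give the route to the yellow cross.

turn left 102°, forward 1.5 m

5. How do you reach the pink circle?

turn right 91°, forward 4.6 m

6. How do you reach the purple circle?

turn left 25°, forward 6.0 m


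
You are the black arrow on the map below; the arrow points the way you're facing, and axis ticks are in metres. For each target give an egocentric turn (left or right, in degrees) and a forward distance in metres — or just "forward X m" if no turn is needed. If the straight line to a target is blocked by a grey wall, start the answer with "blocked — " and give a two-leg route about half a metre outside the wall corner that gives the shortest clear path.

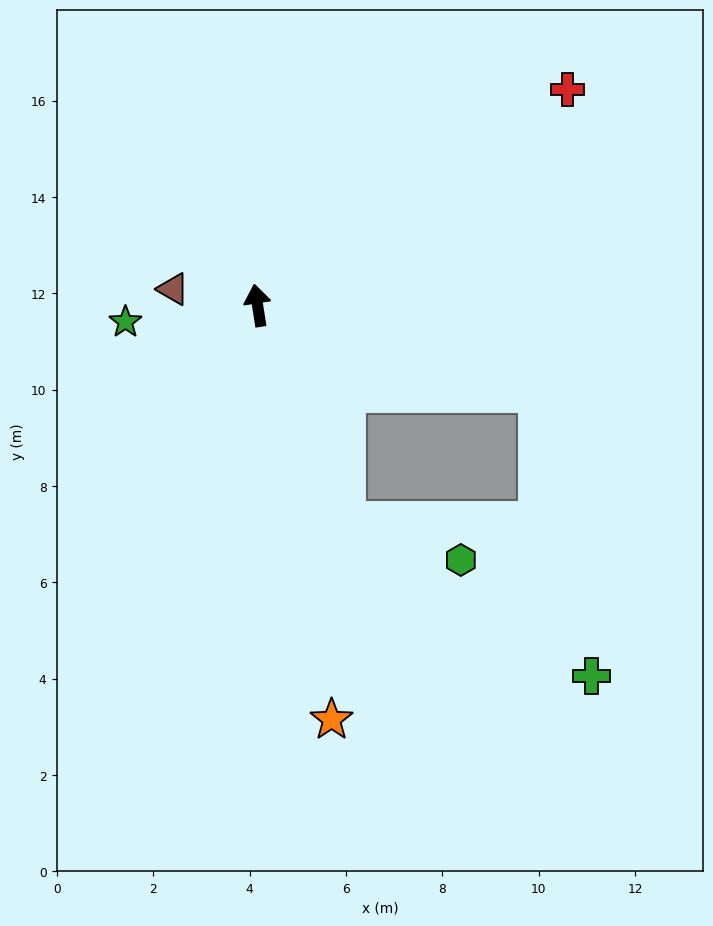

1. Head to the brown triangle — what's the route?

turn left 70°, forward 1.8 m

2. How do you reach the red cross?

turn right 64°, forward 7.8 m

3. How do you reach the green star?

turn left 88°, forward 2.8 m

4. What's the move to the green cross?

blocked — turn right 167°, forward 4.8 m, then turn left 36°, forward 6.0 m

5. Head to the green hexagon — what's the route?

blocked — turn right 167°, forward 4.8 m, then turn left 50°, forward 2.5 m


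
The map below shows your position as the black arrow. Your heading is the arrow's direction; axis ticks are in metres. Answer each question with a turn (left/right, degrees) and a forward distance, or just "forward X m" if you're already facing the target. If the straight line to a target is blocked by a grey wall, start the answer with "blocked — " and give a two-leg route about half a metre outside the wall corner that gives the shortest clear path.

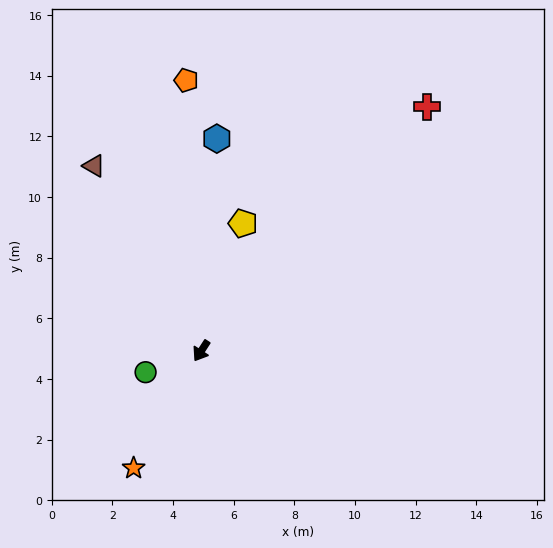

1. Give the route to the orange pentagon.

turn right 144°, forward 8.9 m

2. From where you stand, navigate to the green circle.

turn right 36°, forward 2.0 m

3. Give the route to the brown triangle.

turn right 117°, forward 7.0 m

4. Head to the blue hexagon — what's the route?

turn right 151°, forward 7.0 m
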